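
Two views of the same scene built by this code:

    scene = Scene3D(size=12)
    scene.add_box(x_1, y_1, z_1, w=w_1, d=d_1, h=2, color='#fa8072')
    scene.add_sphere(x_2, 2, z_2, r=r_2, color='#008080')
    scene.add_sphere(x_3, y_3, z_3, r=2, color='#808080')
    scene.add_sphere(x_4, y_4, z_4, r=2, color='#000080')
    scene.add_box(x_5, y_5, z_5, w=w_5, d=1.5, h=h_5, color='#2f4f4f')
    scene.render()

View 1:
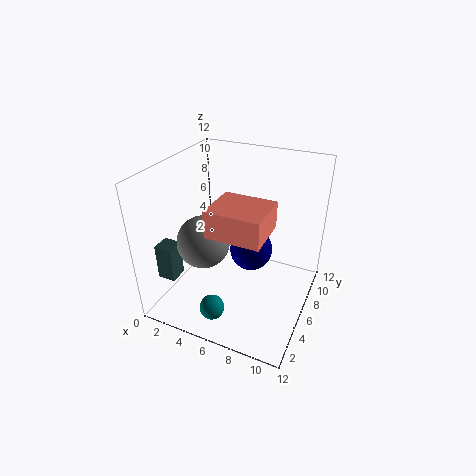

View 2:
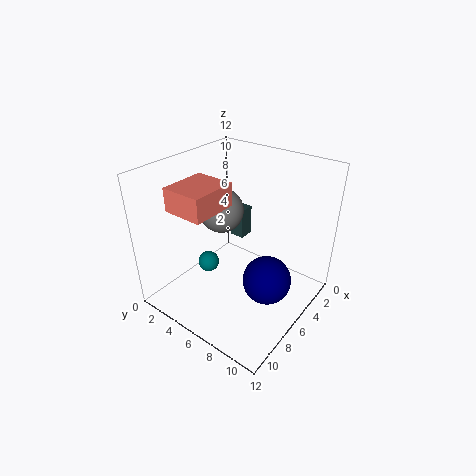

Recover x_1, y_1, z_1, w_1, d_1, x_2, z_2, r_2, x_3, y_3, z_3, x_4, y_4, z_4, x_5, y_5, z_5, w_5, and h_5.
x_1 = 5.5; y_1 = 1.5; z_1 = 8.5; w_1 = 4; d_1 = 3.5; x_2 = 5.5; z_2 = 1.5; r_2 = 1; x_3 = 4.5; y_3 = 3; z_3 = 7; x_4 = 6; y_4 = 9; z_4 = 3; x_5 = 0.5; y_5 = 2; z_5 = 3; w_5 = 1.5; h_5 = 3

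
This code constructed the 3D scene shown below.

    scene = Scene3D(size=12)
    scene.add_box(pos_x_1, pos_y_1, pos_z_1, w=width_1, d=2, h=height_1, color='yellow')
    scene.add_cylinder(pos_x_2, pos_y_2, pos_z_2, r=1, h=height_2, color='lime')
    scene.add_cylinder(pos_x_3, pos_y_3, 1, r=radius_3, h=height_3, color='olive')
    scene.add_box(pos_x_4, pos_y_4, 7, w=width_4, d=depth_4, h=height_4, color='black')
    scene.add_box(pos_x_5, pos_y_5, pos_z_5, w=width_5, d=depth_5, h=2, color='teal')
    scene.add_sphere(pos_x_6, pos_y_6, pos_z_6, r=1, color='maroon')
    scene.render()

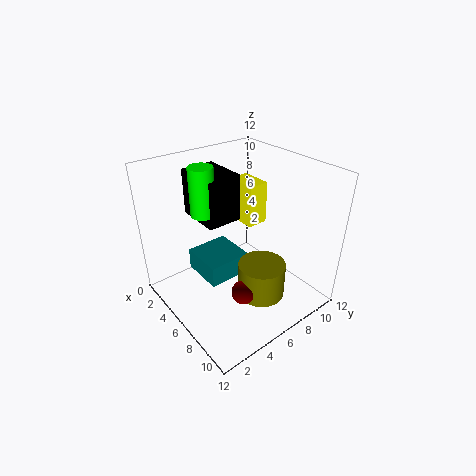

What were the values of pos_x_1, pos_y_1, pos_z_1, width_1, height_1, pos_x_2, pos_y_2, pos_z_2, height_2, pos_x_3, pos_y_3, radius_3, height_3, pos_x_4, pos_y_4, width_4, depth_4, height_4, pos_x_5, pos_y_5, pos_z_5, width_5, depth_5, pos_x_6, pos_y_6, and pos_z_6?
pos_x_1 = 1
pos_y_1 = 9
pos_z_1 = 5
width_1 = 3
height_1 = 4
pos_x_2 = 4
pos_y_2 = 4
pos_z_2 = 8
height_2 = 4
pos_x_3 = 8
pos_y_3 = 7
radius_3 = 2
height_3 = 3
pos_x_4 = 1
pos_y_4 = 4
width_4 = 4
depth_4 = 3
height_4 = 4
pos_x_5 = 1
pos_y_5 = 4
pos_z_5 = 1
width_5 = 4
depth_5 = 4
pos_x_6 = 8
pos_y_6 = 5
pos_z_6 = 2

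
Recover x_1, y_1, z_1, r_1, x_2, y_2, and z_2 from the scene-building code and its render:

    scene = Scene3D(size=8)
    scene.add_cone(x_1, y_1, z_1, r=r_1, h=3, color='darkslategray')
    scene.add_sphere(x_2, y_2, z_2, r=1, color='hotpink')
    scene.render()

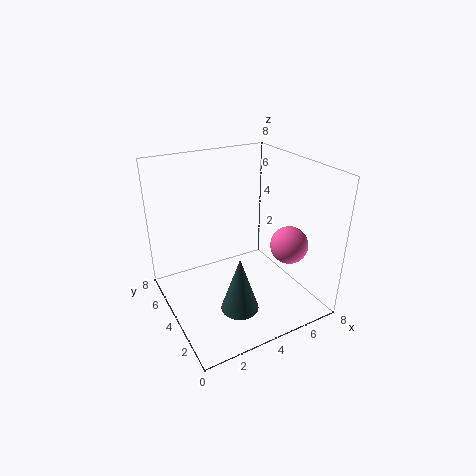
x_1 = 3; y_1 = 2; z_1 = 1; r_1 = 1; x_2 = 6; y_2 = 2; z_2 = 4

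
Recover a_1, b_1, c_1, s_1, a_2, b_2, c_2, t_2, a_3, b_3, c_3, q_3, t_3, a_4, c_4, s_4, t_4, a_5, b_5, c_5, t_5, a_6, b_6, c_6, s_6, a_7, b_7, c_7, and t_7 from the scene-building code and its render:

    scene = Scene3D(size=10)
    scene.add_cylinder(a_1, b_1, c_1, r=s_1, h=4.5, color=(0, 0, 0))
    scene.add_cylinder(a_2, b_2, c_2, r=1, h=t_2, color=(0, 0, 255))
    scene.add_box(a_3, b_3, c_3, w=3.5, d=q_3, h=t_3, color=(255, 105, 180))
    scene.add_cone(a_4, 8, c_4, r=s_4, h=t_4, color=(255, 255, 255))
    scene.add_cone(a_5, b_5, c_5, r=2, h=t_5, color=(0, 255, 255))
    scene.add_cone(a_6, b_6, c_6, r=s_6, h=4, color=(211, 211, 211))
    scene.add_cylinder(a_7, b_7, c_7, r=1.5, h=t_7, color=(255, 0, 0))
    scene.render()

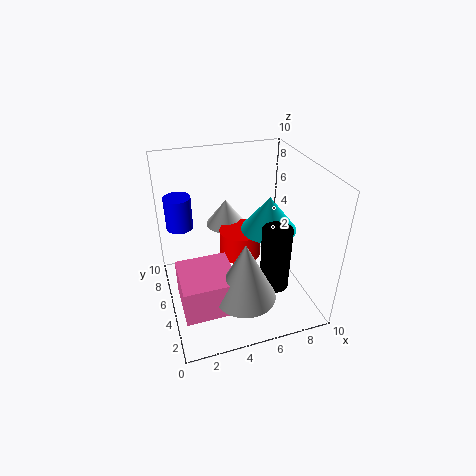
a_1 = 7
b_1 = 3
c_1 = 2
s_1 = 1
a_2 = 1.5
b_2 = 8.5
c_2 = 4.5
t_2 = 2.5
a_3 = 0.5
b_3 = 1.5
c_3 = 1.5
q_3 = 3.5
t_3 = 2.5
a_4 = 5
c_4 = 4.5
s_4 = 1.5
t_4 = 2
a_5 = 7.5
b_5 = 5.5
c_5 = 5
t_5 = 2.5
a_6 = 4.5
b_6 = 2
c_6 = 2.5
s_6 = 2
a_7 = 5.5
b_7 = 6
c_7 = 3
t_7 = 2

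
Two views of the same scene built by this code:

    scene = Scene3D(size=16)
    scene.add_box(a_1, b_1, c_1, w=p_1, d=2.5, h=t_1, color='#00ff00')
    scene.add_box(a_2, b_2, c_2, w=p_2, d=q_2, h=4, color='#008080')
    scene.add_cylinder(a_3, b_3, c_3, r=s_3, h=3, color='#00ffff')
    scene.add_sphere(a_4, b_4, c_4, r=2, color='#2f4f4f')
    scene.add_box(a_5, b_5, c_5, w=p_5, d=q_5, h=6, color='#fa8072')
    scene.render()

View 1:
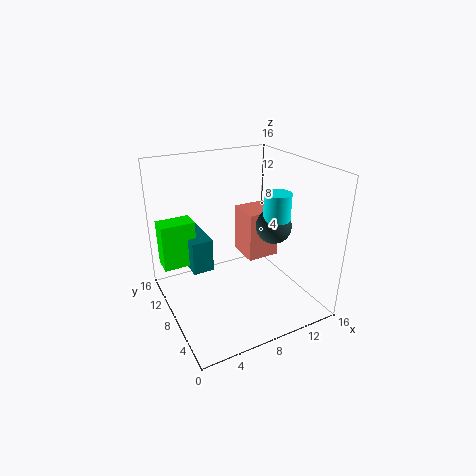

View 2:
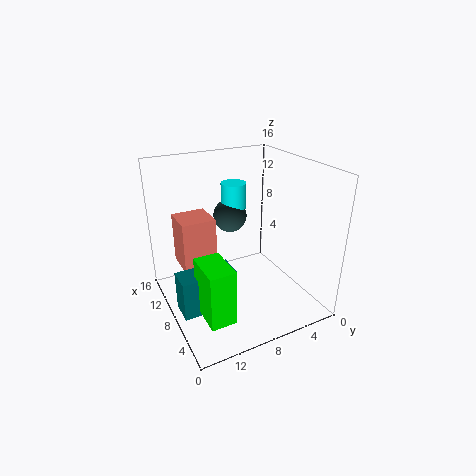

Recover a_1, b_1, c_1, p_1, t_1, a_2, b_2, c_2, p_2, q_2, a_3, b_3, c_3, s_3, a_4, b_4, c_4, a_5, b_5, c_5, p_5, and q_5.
a_1 = 0.5; b_1 = 12; c_1 = 3.5; p_1 = 4; t_1 = 5.5; a_2 = 3.5; b_2 = 10.5; c_2 = 3; p_2 = 2.5; q_2 = 5.5; a_3 = 12; b_3 = 6.5; c_3 = 10; s_3 = 1.5; a_4 = 12; b_4 = 7; c_4 = 9; a_5 = 10.5; b_5 = 9.5; c_5 = 3.5; p_5 = 4; q_5 = 4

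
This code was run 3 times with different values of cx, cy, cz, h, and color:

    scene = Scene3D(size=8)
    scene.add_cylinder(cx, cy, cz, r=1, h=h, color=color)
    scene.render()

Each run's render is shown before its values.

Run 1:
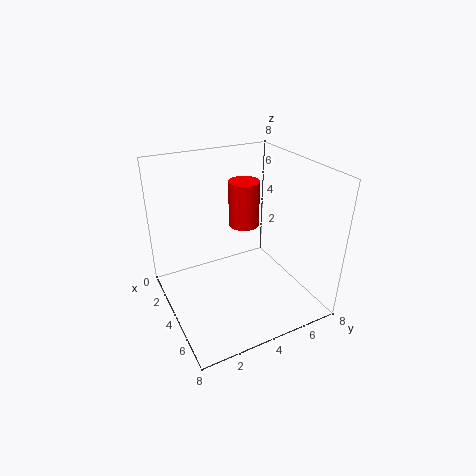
cx = 1
cy = 6
cz = 3
h = 3
color = 'red'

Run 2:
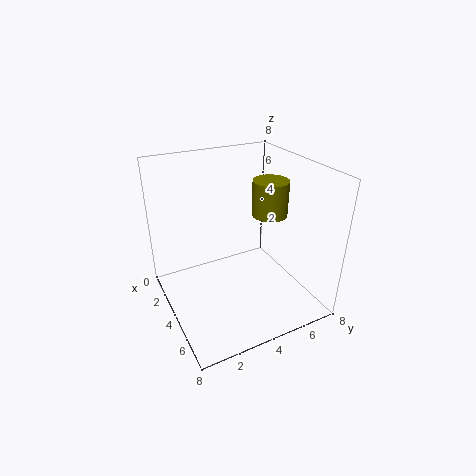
cx = 4
cy = 6
cz = 5
h = 2
color = 'olive'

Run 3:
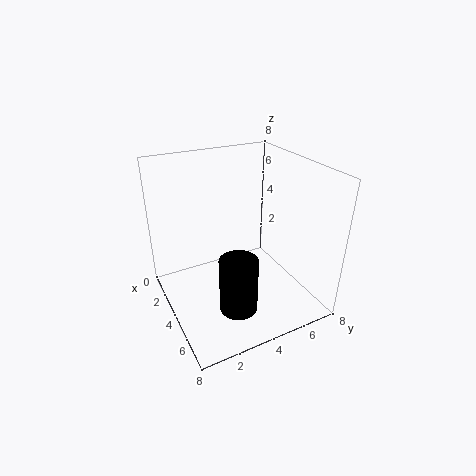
cx = 6
cy = 3
cz = 1
h = 3
color = 'black'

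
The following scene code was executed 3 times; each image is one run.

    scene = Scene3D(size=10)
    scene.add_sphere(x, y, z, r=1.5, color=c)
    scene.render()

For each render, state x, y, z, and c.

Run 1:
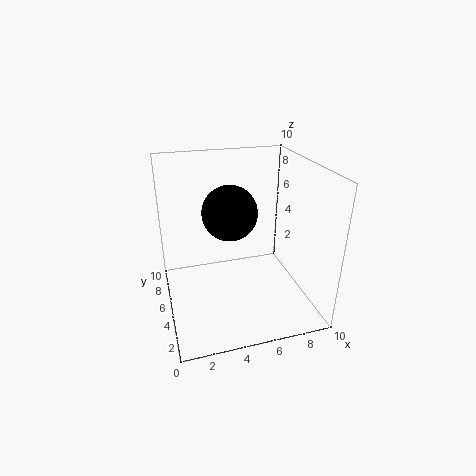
x = 3.5, y = 1.5, z = 8.5, c = 'black'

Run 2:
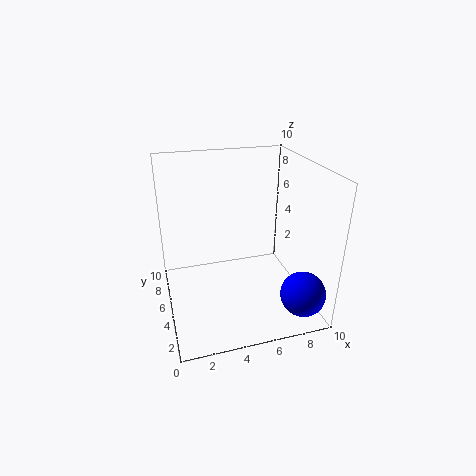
x = 8.5, y = 1.5, z = 2, c = 'blue'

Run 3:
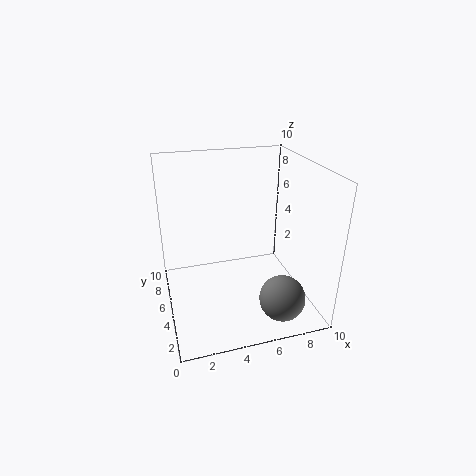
x = 7, y = 1.5, z = 2, c = 'gray'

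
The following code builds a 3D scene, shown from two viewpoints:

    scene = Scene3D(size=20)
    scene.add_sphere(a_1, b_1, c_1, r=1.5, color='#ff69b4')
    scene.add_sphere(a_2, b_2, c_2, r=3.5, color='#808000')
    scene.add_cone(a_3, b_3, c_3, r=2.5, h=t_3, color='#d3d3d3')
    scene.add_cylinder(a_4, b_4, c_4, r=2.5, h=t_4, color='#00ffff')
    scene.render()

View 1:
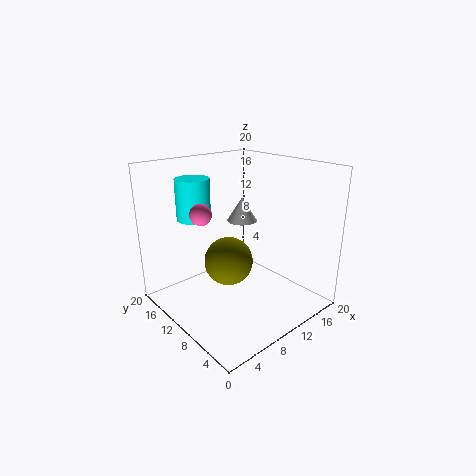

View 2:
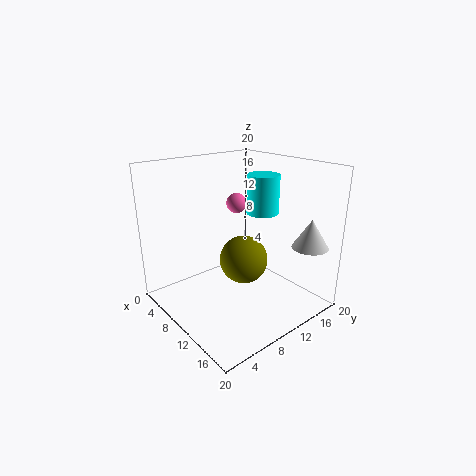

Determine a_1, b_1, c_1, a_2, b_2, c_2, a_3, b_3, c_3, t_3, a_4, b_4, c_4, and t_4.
a_1 = 6
b_1 = 13
c_1 = 13.5
a_2 = 9.5
b_2 = 11.5
c_2 = 6
a_3 = 17
b_3 = 17
c_3 = 9
t_3 = 4
a_4 = 7.5
b_4 = 17
c_4 = 11.5
t_4 = 6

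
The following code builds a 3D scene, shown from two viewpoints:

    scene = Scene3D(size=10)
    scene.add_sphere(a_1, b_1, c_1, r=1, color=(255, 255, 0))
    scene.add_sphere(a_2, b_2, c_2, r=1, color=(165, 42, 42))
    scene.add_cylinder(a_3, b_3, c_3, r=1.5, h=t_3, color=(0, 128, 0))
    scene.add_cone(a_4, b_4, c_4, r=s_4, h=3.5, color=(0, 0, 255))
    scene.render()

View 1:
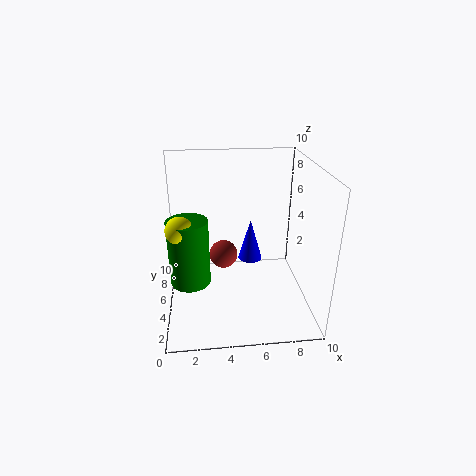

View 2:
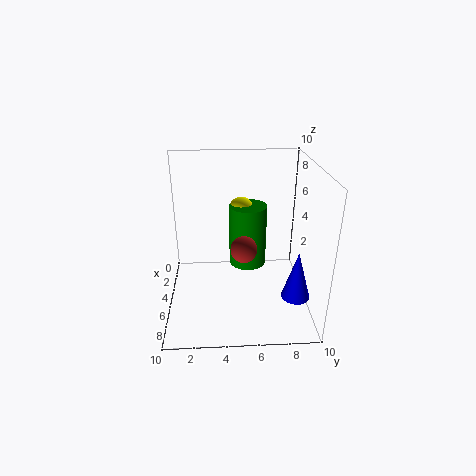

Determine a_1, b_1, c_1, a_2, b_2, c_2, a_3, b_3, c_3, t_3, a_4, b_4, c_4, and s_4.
a_1 = 1; b_1 = 5.5; c_1 = 5.5; a_2 = 4; b_2 = 5.5; c_2 = 3.5; a_3 = 1.5; b_3 = 6; c_3 = 1; t_3 = 5; a_4 = 6.5; b_4 = 9; c_4 = 1; s_4 = 1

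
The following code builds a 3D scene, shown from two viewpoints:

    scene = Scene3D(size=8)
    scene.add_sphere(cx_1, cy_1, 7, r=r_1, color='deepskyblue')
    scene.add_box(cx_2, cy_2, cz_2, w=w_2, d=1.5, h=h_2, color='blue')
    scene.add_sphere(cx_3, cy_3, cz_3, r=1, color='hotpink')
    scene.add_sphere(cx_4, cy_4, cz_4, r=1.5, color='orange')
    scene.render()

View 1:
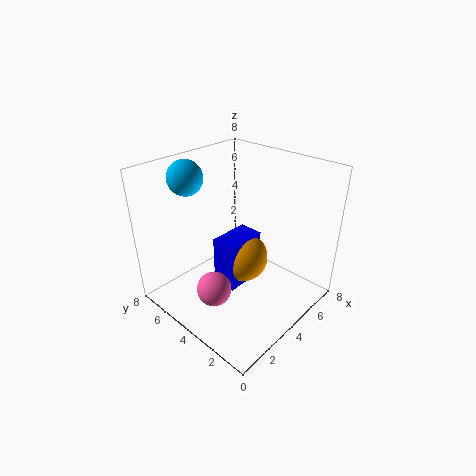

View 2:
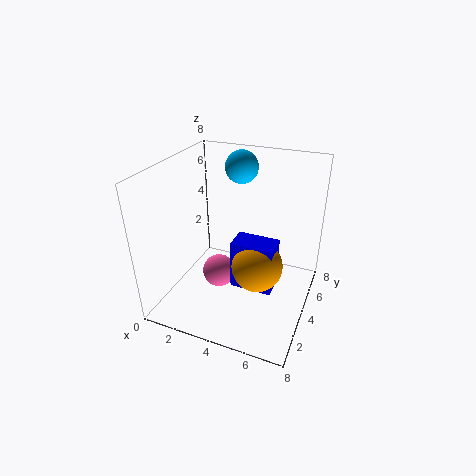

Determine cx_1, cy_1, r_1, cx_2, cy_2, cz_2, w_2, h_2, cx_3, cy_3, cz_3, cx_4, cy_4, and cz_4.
cx_1 = 3; cy_1 = 7; r_1 = 1; cx_2 = 3.5; cy_2 = 4; cz_2 = 0.5; w_2 = 2.5; h_2 = 3; cx_3 = 2.5; cy_3 = 4.5; cz_3 = 1; cx_4 = 5; cy_4 = 4.5; cz_4 = 2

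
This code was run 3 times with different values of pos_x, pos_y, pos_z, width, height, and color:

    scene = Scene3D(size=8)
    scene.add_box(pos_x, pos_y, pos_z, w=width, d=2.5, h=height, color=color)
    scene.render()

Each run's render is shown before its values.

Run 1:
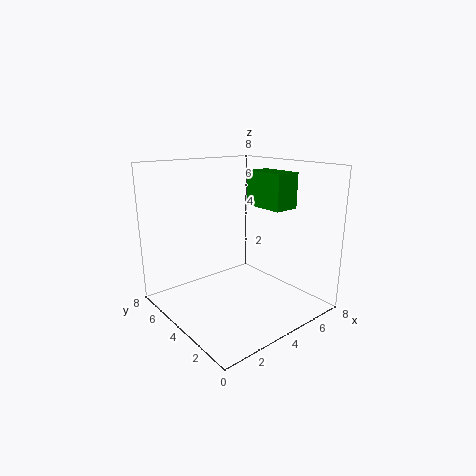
pos_x = 5.5
pos_y = 2.5
pos_z = 5.5
width = 1.5
height = 2
color = 'green'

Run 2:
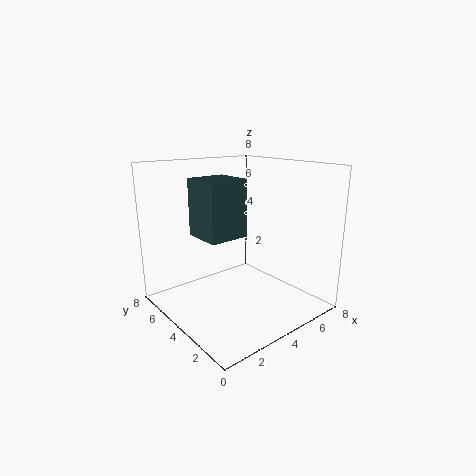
pos_x = 3
pos_y = 5
pos_z = 3.5
width = 2.5
height = 3.5
color = 'darkslategray'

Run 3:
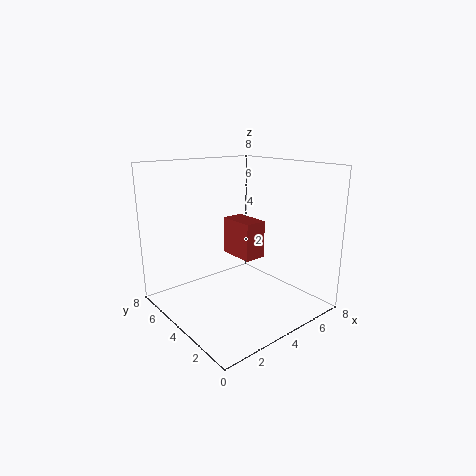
pos_x = 6
pos_y = 5.5
pos_z = 1.5
width = 1.5
height = 2.5
color = 'brown'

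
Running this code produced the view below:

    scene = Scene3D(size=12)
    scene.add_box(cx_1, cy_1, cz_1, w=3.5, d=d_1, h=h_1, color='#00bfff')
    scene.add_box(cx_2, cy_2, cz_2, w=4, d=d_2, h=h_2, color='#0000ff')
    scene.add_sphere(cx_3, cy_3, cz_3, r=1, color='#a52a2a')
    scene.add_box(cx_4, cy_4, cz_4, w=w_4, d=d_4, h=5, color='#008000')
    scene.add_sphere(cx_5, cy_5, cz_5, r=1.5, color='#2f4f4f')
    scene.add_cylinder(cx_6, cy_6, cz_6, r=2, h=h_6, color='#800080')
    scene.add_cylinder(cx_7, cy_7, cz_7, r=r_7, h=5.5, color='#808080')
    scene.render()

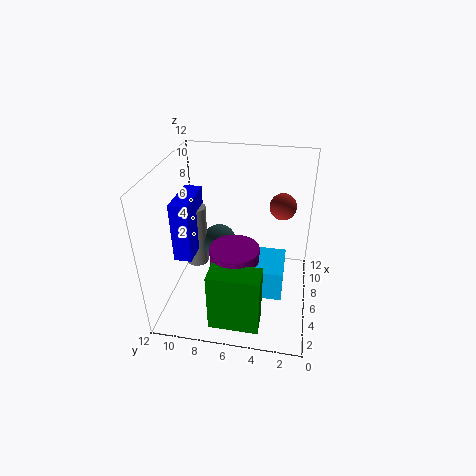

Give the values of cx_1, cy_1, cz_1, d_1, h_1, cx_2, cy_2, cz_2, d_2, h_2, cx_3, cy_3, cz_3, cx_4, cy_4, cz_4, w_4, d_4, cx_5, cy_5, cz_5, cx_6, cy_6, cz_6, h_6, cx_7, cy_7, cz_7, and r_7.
cx_1 = 3; cy_1 = 2; cz_1 = 2.5; d_1 = 2.5; h_1 = 2.5; cx_2 = 4; cy_2 = 9.5; cz_2 = 4.5; d_2 = 1.5; h_2 = 5; cx_3 = 5.5; cy_3 = 2.5; cz_3 = 9.5; cx_4 = 1; cy_4 = 3.5; cz_4 = 0.5; w_4 = 2; d_4 = 4; cx_5 = 7.5; cy_5 = 8; cz_5 = 4.5; cx_6 = 4.5; cy_6 = 6; cz_6 = 2; h_6 = 4; cx_7 = 7; cy_7 = 10; cz_7 = 2.5; r_7 = 1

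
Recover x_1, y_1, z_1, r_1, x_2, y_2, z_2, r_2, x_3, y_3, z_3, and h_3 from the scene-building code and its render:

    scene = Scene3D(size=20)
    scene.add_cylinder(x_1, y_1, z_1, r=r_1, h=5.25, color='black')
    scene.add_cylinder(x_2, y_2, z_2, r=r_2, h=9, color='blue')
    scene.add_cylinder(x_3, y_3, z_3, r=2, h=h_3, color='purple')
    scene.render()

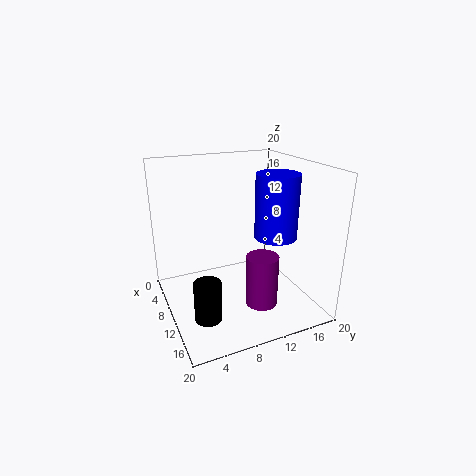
x_1 = 14.75, y_1 = 3.75, z_1 = 1.75, r_1 = 1.75, x_2 = 11.25, y_2 = 15.25, z_2 = 9.75, r_2 = 3, x_3 = 16.75, y_3 = 10.25, z_3 = 3.75, h_3 = 6.5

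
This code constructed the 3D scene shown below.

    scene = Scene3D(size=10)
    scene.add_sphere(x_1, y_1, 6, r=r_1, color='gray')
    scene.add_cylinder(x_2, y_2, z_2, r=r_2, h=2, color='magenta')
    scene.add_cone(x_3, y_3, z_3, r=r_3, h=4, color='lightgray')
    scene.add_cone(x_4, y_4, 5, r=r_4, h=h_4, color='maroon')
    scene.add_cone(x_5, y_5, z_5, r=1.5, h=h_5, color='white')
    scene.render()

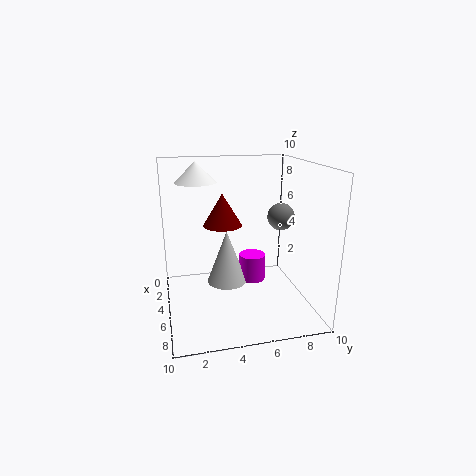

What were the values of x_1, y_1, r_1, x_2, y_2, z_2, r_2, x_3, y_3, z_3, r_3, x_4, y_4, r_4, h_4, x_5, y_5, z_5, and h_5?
x_1 = 4; y_1 = 8.5; r_1 = 1; x_2 = 3.5; y_2 = 6.5; z_2 = 1; r_2 = 1; x_3 = 3.5; y_3 = 4.5; z_3 = 1; r_3 = 1.5; x_4 = 2; y_4 = 4.5; r_4 = 1.5; h_4 = 2.5; x_5 = 2.5; y_5 = 2.5; z_5 = 8.5; h_5 = 1.5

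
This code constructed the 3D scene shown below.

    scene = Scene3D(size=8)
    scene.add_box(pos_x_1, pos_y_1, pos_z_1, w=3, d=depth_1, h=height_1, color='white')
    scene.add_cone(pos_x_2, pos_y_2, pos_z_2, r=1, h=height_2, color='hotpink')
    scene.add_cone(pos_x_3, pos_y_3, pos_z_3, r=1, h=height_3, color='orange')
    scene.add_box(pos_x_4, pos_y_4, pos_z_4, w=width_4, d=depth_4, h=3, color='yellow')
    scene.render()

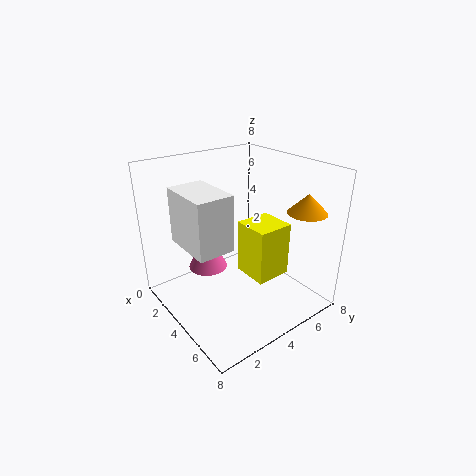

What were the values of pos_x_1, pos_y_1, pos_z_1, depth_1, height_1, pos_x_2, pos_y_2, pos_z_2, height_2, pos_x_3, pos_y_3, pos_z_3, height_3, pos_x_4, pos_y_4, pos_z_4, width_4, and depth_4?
pos_x_1 = 2, pos_y_1 = 1, pos_z_1 = 4, depth_1 = 2, height_1 = 3, pos_x_2 = 4, pos_y_2 = 2, pos_z_2 = 3, height_2 = 2, pos_x_3 = 7, pos_y_3 = 6, pos_z_3 = 6, height_3 = 1, pos_x_4 = 4, pos_y_4 = 4, pos_z_4 = 2, width_4 = 2, depth_4 = 2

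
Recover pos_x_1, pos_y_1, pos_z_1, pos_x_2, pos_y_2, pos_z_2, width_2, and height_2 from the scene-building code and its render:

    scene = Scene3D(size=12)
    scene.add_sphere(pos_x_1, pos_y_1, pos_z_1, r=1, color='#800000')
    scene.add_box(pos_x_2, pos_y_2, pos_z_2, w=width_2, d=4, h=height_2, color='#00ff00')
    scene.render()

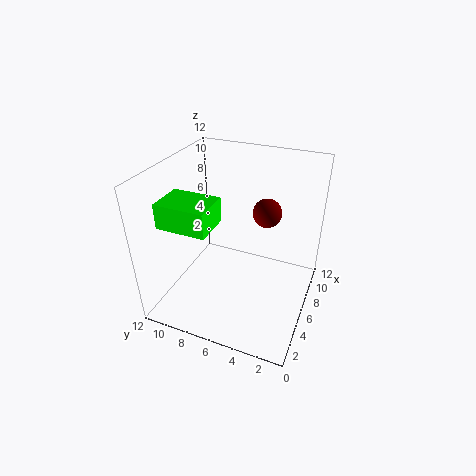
pos_x_1 = 4; pos_y_1 = 3; pos_z_1 = 10; pos_x_2 = 2; pos_y_2 = 7; pos_z_2 = 8; width_2 = 3; height_2 = 2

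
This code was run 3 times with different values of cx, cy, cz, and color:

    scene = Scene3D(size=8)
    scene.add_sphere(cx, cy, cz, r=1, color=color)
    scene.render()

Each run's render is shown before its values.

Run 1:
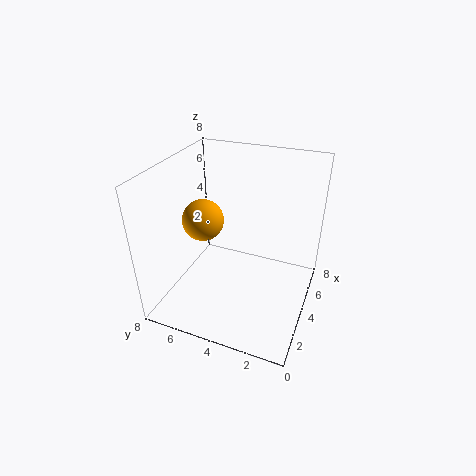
cx = 2, cy = 5, cz = 6, color = 'orange'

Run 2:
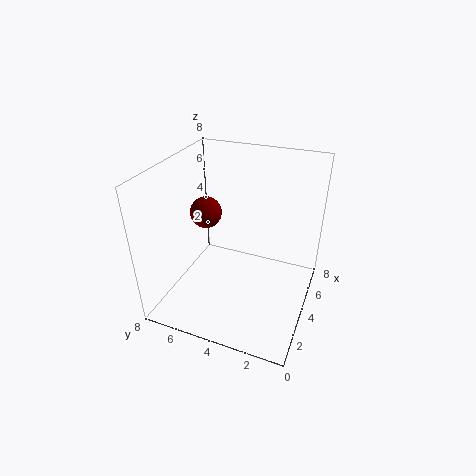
cx = 6, cy = 7, cz = 4, color = 'maroon'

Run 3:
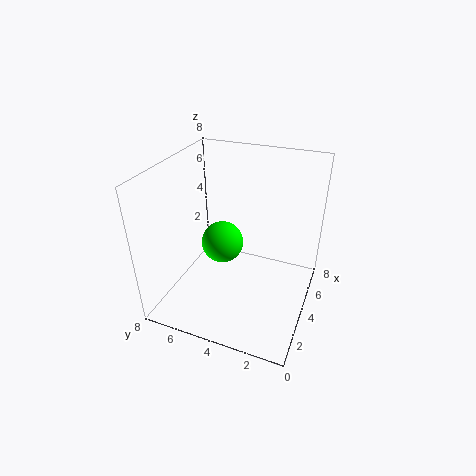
cx = 2, cy = 4, cz = 5, color = 'lime'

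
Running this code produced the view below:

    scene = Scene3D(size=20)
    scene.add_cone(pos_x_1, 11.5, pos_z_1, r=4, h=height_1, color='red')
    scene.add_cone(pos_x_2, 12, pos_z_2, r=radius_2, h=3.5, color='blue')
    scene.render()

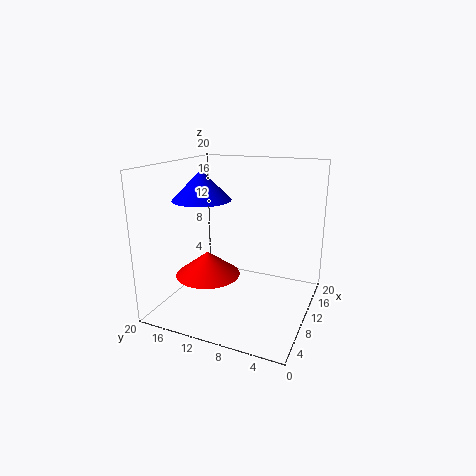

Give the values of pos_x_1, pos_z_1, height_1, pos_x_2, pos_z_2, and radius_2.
pos_x_1 = 4, pos_z_1 = 7, height_1 = 3, pos_x_2 = 4, pos_z_2 = 16.5, radius_2 = 3.5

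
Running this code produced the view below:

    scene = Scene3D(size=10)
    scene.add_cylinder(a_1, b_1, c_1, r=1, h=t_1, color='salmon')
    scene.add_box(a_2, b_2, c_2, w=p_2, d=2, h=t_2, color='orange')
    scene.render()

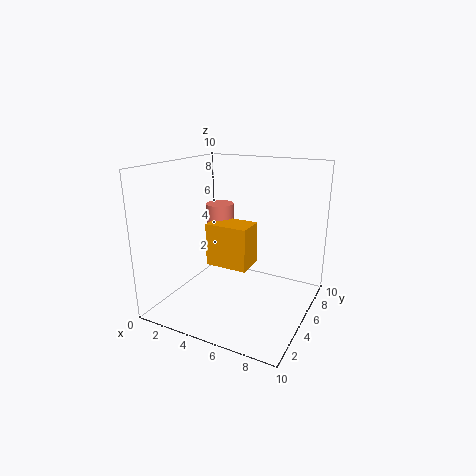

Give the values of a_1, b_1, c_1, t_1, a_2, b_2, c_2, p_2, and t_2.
a_1 = 3, b_1 = 6, c_1 = 5, t_1 = 2, a_2 = 3, b_2 = 4, c_2 = 3, p_2 = 3, t_2 = 3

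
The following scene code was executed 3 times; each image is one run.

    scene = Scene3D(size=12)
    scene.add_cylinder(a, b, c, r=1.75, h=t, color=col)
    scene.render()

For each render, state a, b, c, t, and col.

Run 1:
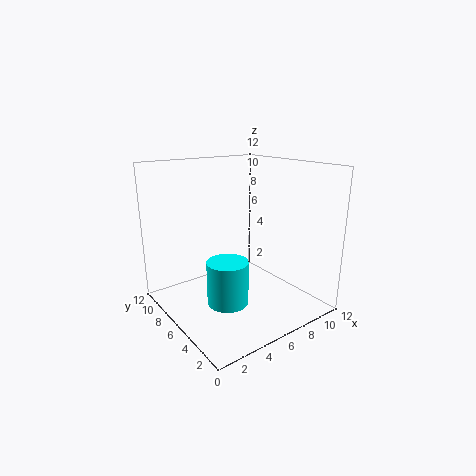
a = 4.75, b = 5.75, c = 0.5, t = 3.75, col = 'cyan'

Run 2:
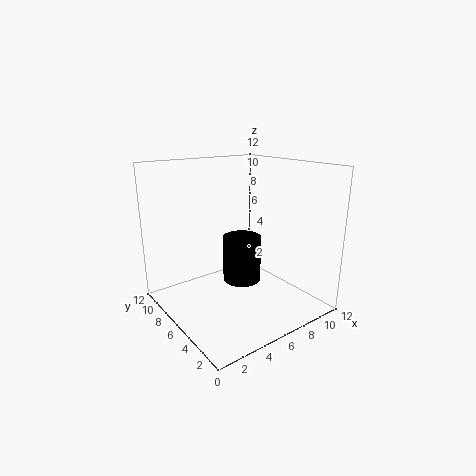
a = 7.75, b = 7.75, c = 1, t = 4.25, col = 'black'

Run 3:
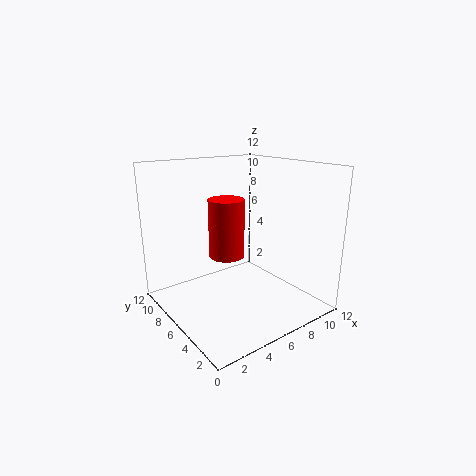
a = 7.75, b = 10.25, c = 2.5, t = 5.75, col = 'red'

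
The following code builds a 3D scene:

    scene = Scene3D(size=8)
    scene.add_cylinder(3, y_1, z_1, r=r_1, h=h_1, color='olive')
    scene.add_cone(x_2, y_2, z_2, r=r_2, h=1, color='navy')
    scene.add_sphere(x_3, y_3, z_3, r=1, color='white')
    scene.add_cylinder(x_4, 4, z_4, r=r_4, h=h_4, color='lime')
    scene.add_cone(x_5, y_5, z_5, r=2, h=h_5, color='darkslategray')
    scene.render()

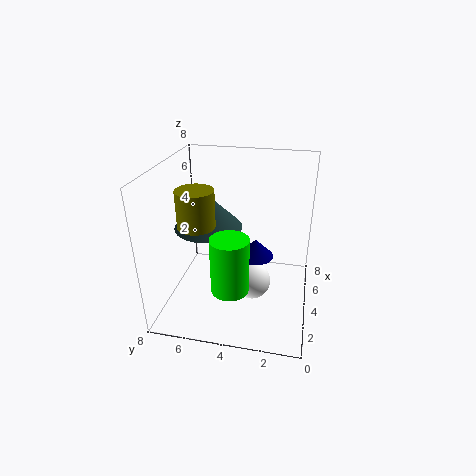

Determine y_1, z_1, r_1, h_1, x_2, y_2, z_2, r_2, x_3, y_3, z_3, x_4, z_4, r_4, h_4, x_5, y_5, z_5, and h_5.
y_1 = 6
z_1 = 5
r_1 = 1
h_1 = 2
x_2 = 4
y_2 = 3
z_2 = 3
r_2 = 1
x_3 = 3
y_3 = 3
z_3 = 2
x_4 = 2
z_4 = 2
r_4 = 1
h_4 = 3
x_5 = 5
y_5 = 6
z_5 = 4
h_5 = 2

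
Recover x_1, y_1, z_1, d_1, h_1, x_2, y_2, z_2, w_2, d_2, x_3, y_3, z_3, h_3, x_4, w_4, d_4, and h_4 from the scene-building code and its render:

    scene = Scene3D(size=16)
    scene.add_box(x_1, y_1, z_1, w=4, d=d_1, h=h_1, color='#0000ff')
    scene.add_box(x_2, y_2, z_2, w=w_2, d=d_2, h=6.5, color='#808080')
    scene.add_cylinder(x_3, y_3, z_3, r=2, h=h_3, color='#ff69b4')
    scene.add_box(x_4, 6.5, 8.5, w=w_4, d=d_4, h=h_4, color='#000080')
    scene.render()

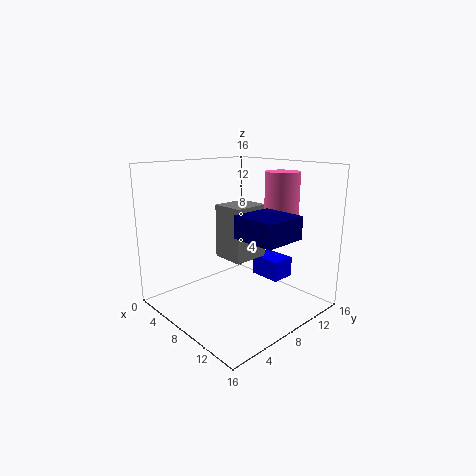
x_1 = 5.5
y_1 = 13
z_1 = 1.5
d_1 = 3
h_1 = 2.5
x_2 = 3.5
y_2 = 8.5
z_2 = 4.5
w_2 = 4
d_2 = 4.5
x_3 = 9.5
y_3 = 13.5
z_3 = 8.5
h_3 = 6.5
x_4 = 9
w_4 = 5
d_4 = 5
h_4 = 2.5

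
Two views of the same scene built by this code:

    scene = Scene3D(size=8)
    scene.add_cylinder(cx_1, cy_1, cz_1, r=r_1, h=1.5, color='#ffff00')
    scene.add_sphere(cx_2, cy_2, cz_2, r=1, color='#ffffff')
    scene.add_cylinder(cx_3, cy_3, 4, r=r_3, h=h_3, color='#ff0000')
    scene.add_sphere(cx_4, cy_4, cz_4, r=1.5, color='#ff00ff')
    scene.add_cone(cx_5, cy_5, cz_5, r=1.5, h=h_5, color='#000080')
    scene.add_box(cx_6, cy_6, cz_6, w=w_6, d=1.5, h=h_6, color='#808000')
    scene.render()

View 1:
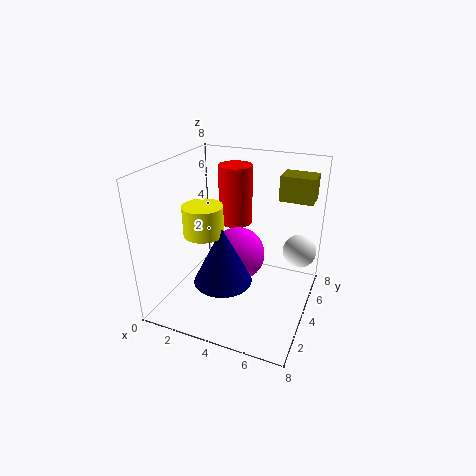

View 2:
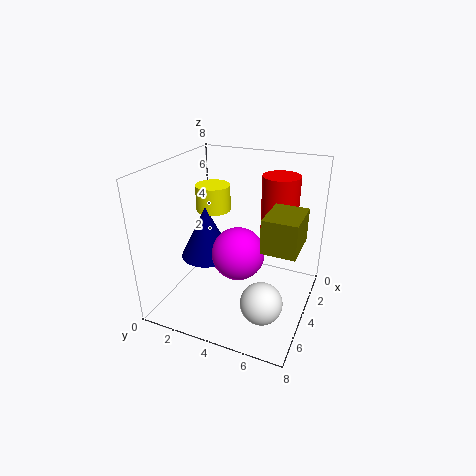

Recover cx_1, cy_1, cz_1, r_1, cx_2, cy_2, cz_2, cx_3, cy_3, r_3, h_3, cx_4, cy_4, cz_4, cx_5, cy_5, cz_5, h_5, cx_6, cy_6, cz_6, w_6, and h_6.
cx_1 = 3, cy_1 = 2, cz_1 = 5, r_1 = 1, cx_2 = 7, cy_2 = 6.5, cz_2 = 2.5, cx_3 = 3, cy_3 = 6, r_3 = 1, h_3 = 3.5, cx_4 = 4, cy_4 = 4, cz_4 = 3, cx_5 = 4, cy_5 = 2, cz_5 = 2.5, h_5 = 3, cx_6 = 5.5, cy_6 = 6.5, cz_6 = 5.5, w_6 = 2, h_6 = 1.5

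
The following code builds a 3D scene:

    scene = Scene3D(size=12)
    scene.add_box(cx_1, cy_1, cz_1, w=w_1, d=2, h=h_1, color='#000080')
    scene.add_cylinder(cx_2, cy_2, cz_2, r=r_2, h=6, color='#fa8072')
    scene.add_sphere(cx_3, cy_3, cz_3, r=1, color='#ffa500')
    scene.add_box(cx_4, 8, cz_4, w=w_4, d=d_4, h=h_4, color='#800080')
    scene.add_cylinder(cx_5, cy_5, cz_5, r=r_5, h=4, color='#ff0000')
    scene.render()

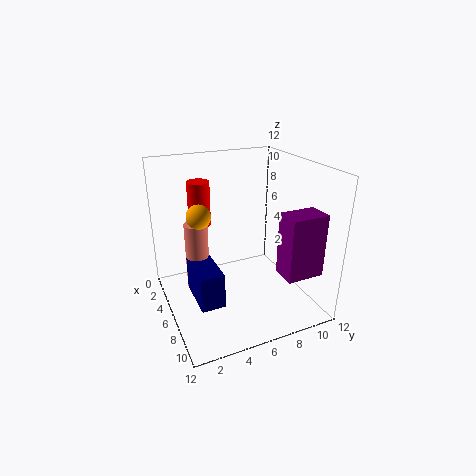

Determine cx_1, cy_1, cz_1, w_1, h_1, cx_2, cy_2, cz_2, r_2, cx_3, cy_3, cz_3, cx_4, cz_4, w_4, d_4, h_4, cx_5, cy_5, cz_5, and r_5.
cx_1 = 4; cy_1 = 2; cz_1 = 1; w_1 = 4; h_1 = 3; cx_2 = 4; cy_2 = 3; cz_2 = 1; r_2 = 1; cx_3 = 5; cy_3 = 3; cz_3 = 8; cx_4 = 9; cz_4 = 4; w_4 = 2; d_4 = 3; h_4 = 5; cx_5 = 2; cy_5 = 4; cz_5 = 6; r_5 = 1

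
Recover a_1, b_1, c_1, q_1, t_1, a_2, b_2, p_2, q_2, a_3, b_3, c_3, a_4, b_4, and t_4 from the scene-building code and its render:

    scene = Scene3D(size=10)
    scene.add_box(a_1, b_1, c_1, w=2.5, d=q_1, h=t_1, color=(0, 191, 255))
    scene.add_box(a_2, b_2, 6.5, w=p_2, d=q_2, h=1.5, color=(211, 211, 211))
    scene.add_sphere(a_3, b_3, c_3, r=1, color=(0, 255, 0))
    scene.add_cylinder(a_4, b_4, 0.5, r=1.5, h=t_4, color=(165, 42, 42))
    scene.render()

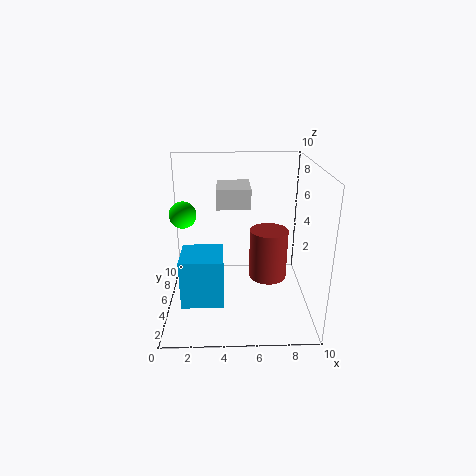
a_1 = 1.5, b_1 = 0.5, c_1 = 2.5, q_1 = 2.5, t_1 = 3, a_2 = 3.5, b_2 = 6.5, p_2 = 2.5, q_2 = 3, a_3 = 1, b_3 = 7, c_3 = 6, a_4 = 7.5, b_4 = 7.5, t_4 = 4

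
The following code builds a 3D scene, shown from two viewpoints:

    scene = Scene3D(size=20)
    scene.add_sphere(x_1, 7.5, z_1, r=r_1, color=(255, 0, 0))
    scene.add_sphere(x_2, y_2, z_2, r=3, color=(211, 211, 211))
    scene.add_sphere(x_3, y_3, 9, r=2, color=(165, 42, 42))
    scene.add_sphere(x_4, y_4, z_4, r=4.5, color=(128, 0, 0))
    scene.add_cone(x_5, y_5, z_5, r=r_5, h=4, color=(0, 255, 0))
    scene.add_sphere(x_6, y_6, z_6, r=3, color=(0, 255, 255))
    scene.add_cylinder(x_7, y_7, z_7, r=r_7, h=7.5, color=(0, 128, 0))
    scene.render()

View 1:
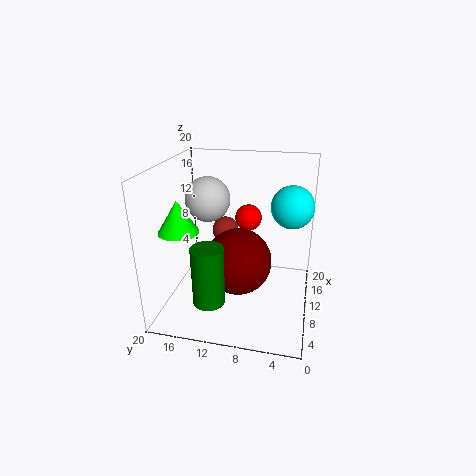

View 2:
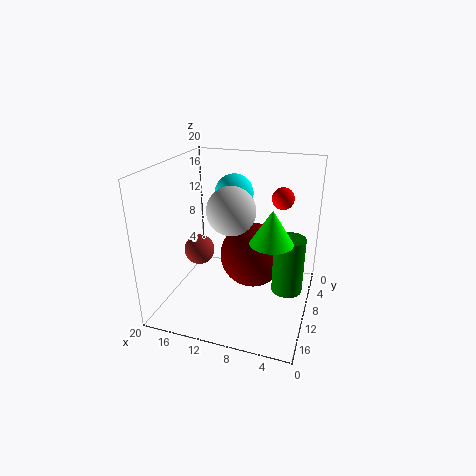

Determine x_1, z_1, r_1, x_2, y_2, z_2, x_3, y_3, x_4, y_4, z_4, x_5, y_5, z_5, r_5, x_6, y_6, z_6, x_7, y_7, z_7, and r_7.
x_1 = 4.5
z_1 = 15.5
r_1 = 1.5
x_2 = 9.5
y_2 = 14
z_2 = 15.5
x_3 = 14.5
y_3 = 13
x_4 = 8
y_4 = 9.5
z_4 = 7.5
x_5 = 4
y_5 = 16
z_5 = 13
r_5 = 2.5
x_6 = 13
y_6 = 3
z_6 = 14
x_7 = 2.5
y_7 = 12
z_7 = 4.5
r_7 = 2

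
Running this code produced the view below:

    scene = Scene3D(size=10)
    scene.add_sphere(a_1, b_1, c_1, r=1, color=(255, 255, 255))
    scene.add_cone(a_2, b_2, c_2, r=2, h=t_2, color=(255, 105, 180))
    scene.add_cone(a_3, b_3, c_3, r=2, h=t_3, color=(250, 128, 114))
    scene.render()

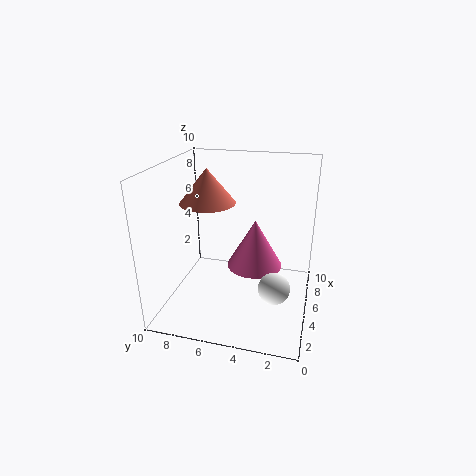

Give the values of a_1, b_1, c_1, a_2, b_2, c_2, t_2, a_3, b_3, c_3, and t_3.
a_1 = 2.5, b_1 = 2, c_1 = 3, a_2 = 6, b_2 = 4, c_2 = 2.5, t_2 = 3.5, a_3 = 6, b_3 = 7.5, c_3 = 7, t_3 = 2.5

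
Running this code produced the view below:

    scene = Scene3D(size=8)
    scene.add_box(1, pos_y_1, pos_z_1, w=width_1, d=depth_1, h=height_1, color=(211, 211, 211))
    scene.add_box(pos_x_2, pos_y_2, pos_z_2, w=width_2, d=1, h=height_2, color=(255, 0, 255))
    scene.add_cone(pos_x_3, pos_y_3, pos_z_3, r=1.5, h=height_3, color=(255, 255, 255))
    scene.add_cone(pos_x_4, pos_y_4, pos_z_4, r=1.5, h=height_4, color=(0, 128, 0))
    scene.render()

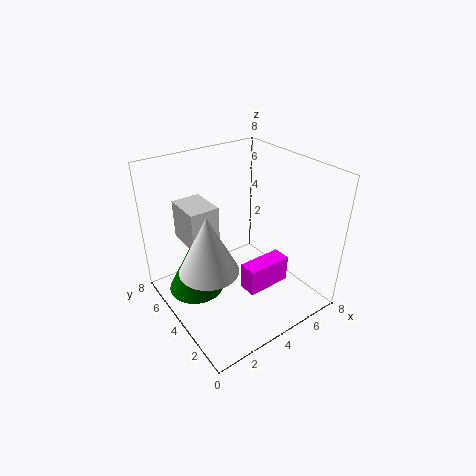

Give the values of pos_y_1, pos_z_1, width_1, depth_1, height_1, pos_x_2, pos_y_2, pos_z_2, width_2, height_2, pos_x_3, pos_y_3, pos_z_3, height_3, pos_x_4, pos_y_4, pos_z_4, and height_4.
pos_y_1 = 3.5; pos_z_1 = 4.5; width_1 = 1.5; depth_1 = 2; height_1 = 2; pos_x_2 = 3.5; pos_y_2 = 2; pos_z_2 = 1.5; width_2 = 2.5; height_2 = 1.5; pos_x_3 = 1.5; pos_y_3 = 3; pos_z_3 = 3.5; height_3 = 3; pos_x_4 = 1.5; pos_y_4 = 4.5; pos_z_4 = 1.5; height_4 = 3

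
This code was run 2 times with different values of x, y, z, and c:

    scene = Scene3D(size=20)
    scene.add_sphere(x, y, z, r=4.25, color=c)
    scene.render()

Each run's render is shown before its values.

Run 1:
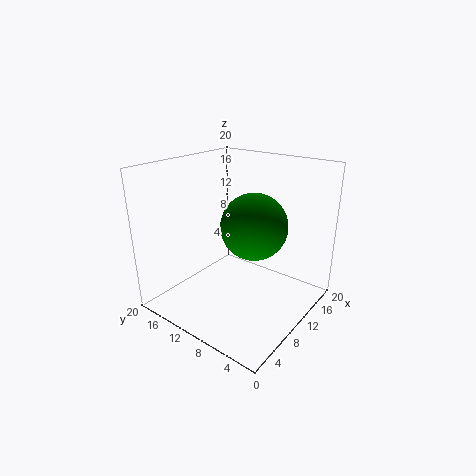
x = 8.75, y = 6.5, z = 13, c = 'green'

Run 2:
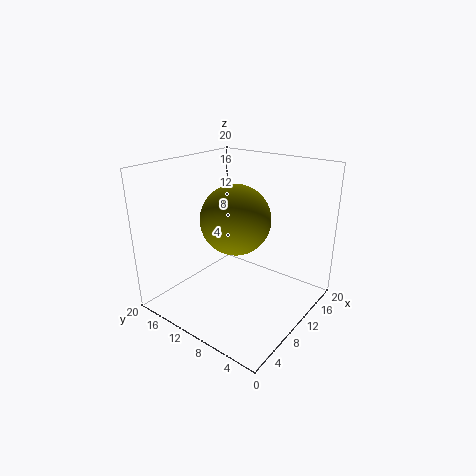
x = 6.25, y = 7.5, z = 14.5, c = 'olive'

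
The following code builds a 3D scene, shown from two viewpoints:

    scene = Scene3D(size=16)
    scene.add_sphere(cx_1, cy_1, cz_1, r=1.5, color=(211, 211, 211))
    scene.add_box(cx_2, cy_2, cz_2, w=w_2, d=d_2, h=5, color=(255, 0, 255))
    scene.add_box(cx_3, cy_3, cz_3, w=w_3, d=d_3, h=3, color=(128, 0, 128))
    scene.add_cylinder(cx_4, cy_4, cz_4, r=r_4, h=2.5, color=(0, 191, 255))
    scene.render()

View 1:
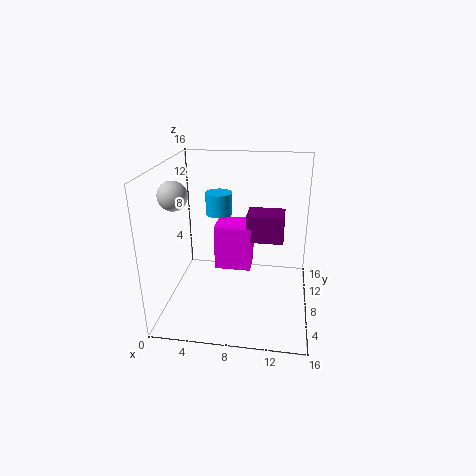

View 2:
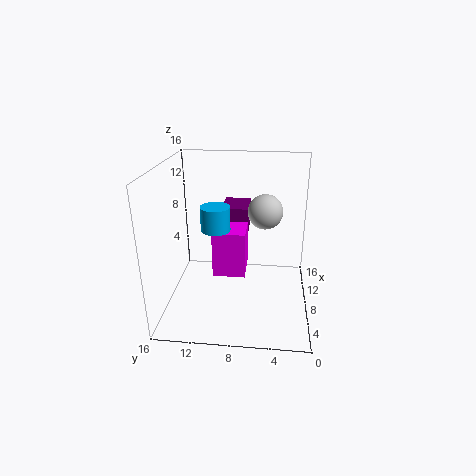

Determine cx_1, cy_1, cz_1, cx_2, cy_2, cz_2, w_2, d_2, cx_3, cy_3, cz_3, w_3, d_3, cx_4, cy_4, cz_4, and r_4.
cx_1 = 2
cy_1 = 5
cz_1 = 13.5
cx_2 = 5.5
cy_2 = 7
cz_2 = 4.5
w_2 = 4
d_2 = 3.5
cx_3 = 9
cy_3 = 7
cz_3 = 8
w_3 = 4
d_3 = 3
cx_4 = 5.5
cy_4 = 10
cz_4 = 10
r_4 = 1.5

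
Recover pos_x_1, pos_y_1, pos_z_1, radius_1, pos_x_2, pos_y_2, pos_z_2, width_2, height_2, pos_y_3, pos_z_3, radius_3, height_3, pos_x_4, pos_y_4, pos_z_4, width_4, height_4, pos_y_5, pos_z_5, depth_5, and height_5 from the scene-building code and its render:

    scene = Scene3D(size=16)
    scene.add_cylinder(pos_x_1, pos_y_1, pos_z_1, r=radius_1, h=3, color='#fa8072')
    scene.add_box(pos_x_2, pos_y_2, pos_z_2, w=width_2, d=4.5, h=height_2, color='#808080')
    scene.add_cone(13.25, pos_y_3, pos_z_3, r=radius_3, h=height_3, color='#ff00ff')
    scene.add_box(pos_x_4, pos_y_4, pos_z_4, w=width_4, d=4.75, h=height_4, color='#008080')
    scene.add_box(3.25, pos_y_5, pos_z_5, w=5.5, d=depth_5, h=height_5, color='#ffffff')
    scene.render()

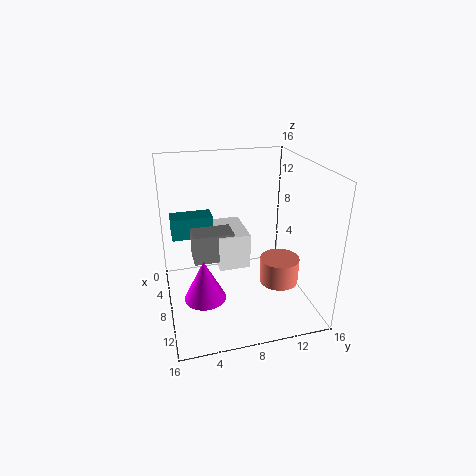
pos_x_1 = 9, pos_y_1 = 12.75, pos_z_1 = 2.25, radius_1 = 2.25, pos_x_2 = 5.75, pos_y_2 = 3, pos_z_2 = 5.5, width_2 = 2.75, height_2 = 3.25, pos_y_3 = 3.25, pos_z_3 = 4.75, radius_3 = 2, height_3 = 4, pos_x_4 = 3, pos_y_4 = 1, pos_z_4 = 7.25, width_4 = 2.5, height_4 = 2.5, pos_y_5 = 5.75, pos_z_5 = 4.5, depth_5 = 3.5, height_5 = 4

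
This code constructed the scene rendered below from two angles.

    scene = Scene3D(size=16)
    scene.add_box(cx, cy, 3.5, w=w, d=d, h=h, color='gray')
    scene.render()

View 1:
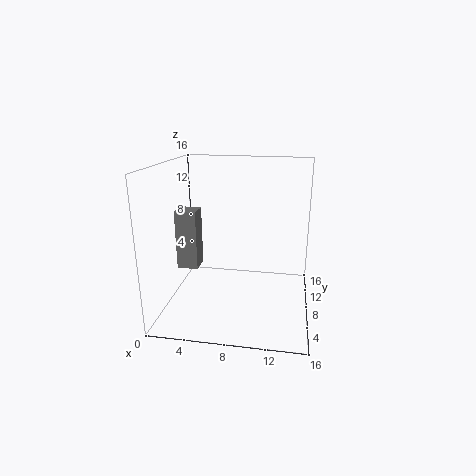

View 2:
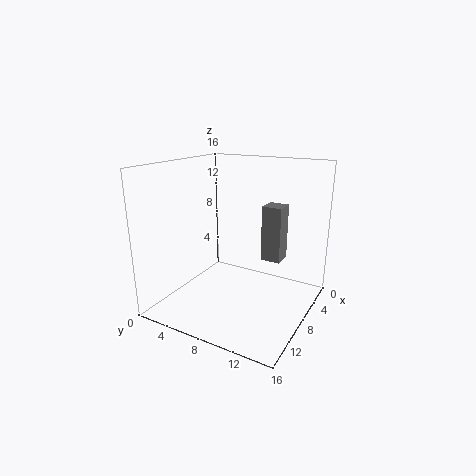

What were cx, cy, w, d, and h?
cx = 0.5, cy = 8.5, w = 2.5, d = 2.5, h = 7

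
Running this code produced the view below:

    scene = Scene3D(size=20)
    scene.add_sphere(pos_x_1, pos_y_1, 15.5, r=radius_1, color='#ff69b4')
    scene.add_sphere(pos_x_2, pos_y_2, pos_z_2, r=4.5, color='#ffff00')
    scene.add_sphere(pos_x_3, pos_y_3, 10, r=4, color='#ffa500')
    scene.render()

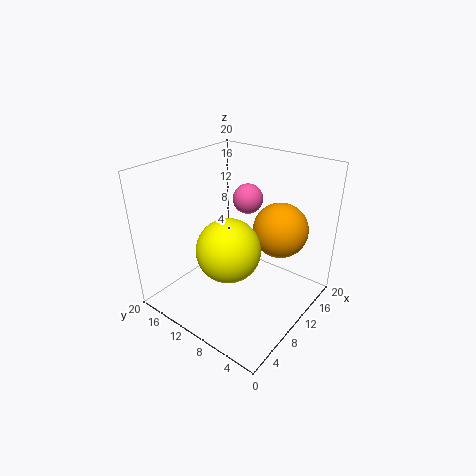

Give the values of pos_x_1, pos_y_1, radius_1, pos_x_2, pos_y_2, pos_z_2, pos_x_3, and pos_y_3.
pos_x_1 = 11.5, pos_y_1 = 9.5, radius_1 = 2, pos_x_2 = 8.5, pos_y_2 = 10.5, pos_z_2 = 8.5, pos_x_3 = 15.5, pos_y_3 = 6.5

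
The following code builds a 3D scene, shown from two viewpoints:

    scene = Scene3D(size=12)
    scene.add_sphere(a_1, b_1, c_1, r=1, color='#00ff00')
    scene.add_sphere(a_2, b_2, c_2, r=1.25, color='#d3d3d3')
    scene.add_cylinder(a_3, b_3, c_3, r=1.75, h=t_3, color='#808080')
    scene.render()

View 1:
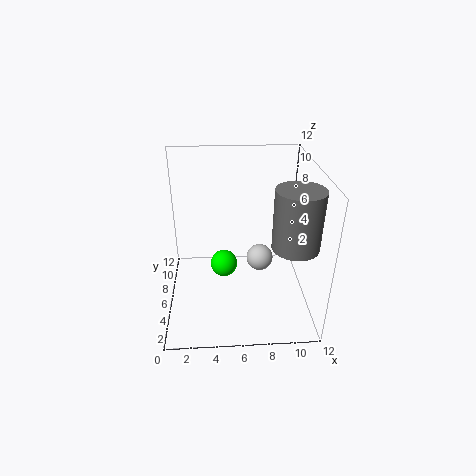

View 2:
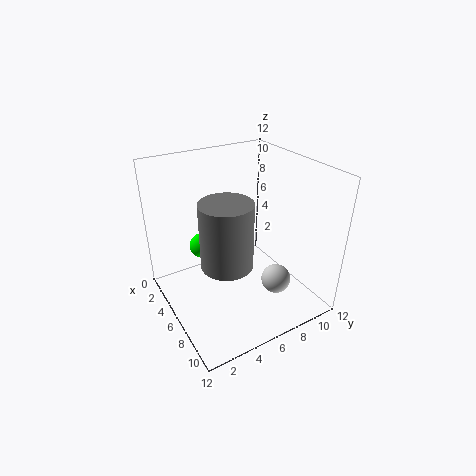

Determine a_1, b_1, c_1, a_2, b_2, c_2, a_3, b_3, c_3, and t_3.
a_1 = 4.75, b_1 = 3.25, c_1 = 5.5, a_2 = 8.25, b_2 = 8.5, c_2 = 2.25, a_3 = 10, b_3 = 2.75, c_3 = 7, t_3 = 4.5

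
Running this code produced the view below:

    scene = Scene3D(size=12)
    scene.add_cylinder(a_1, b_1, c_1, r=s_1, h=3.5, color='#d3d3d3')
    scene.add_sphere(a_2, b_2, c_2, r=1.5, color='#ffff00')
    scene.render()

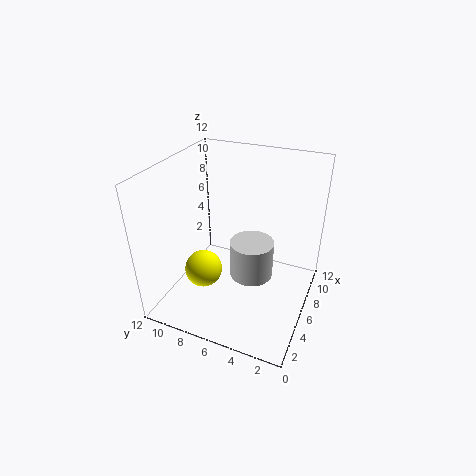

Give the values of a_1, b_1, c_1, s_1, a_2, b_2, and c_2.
a_1 = 8; b_1 = 5.5; c_1 = 1; s_1 = 2; a_2 = 3.5; b_2 = 8; c_2 = 4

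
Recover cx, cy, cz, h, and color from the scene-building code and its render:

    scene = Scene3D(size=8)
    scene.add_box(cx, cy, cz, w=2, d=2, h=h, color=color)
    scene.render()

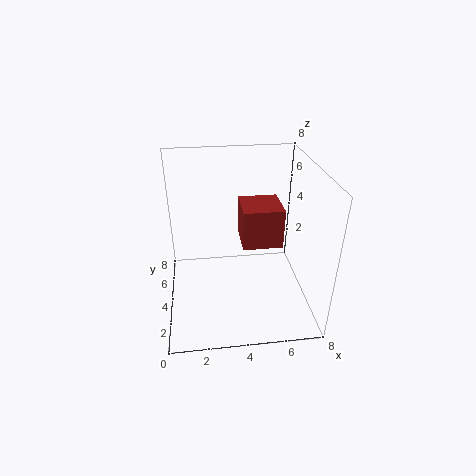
cx = 4
cy = 2
cz = 4.5
h = 2
color = 'brown'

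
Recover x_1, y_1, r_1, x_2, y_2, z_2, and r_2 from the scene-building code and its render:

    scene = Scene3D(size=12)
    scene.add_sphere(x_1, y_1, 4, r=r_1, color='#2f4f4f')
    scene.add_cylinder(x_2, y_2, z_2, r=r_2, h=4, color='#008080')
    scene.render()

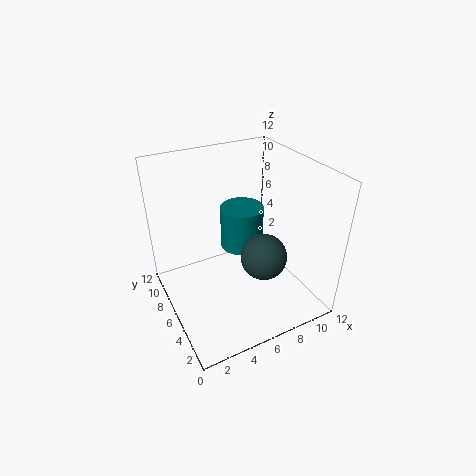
x_1 = 8, y_1 = 5, r_1 = 2, x_2 = 8, y_2 = 9, z_2 = 3, r_2 = 2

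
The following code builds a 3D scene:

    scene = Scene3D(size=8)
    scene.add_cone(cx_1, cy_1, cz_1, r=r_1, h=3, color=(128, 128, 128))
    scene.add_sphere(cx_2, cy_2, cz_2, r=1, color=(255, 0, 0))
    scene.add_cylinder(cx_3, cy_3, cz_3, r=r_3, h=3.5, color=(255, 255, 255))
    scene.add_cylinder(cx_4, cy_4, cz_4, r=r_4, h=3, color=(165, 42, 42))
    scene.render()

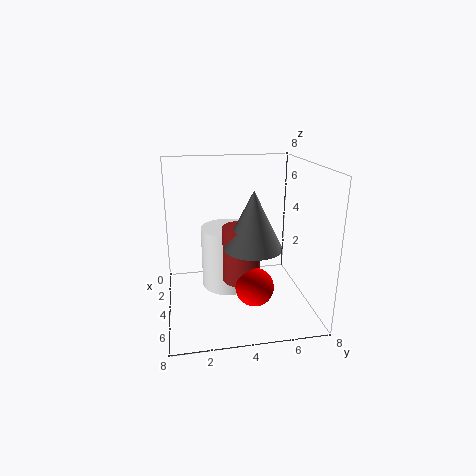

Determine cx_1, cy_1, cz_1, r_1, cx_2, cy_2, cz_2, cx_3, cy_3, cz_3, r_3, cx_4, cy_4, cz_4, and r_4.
cx_1 = 5.5; cy_1 = 4.5; cz_1 = 4; r_1 = 1.5; cx_2 = 6; cy_2 = 4.5; cz_2 = 2; cx_3 = 3.5; cy_3 = 3.5; cz_3 = 1; r_3 = 1.5; cx_4 = 5; cy_4 = 4; cz_4 = 2; r_4 = 1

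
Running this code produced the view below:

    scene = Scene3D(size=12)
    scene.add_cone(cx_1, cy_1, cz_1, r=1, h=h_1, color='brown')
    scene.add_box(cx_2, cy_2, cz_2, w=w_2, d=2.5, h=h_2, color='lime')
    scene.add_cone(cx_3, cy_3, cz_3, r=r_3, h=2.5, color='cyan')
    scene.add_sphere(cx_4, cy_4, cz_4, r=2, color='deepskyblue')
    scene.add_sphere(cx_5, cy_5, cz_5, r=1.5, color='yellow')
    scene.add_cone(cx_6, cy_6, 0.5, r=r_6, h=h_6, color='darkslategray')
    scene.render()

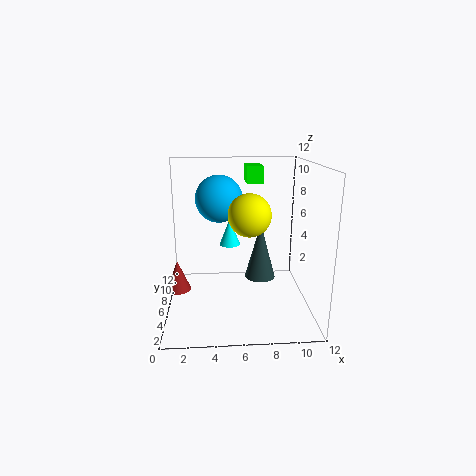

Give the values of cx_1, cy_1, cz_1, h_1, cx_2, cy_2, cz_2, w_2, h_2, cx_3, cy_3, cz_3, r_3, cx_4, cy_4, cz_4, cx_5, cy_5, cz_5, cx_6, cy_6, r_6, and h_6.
cx_1 = 1; cy_1 = 5; cz_1 = 2; h_1 = 2.5; cx_2 = 7; cy_2 = 9; cz_2 = 10; w_2 = 1.5; h_2 = 1.5; cx_3 = 5.5; cy_3 = 10; cz_3 = 4; r_3 = 1; cx_4 = 4.5; cy_4 = 7.5; cz_4 = 9; cx_5 = 6.5; cy_5 = 2; cz_5 = 9; cx_6 = 8.5; cy_6 = 10; r_6 = 1.5; h_6 = 5.5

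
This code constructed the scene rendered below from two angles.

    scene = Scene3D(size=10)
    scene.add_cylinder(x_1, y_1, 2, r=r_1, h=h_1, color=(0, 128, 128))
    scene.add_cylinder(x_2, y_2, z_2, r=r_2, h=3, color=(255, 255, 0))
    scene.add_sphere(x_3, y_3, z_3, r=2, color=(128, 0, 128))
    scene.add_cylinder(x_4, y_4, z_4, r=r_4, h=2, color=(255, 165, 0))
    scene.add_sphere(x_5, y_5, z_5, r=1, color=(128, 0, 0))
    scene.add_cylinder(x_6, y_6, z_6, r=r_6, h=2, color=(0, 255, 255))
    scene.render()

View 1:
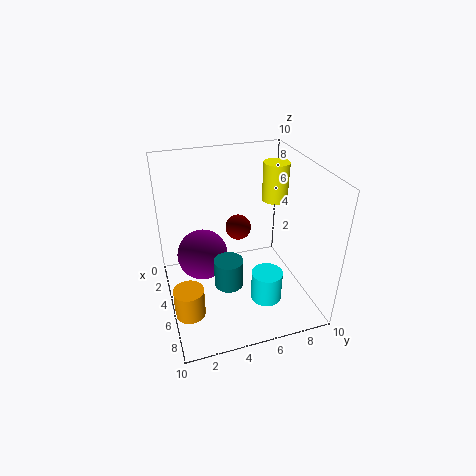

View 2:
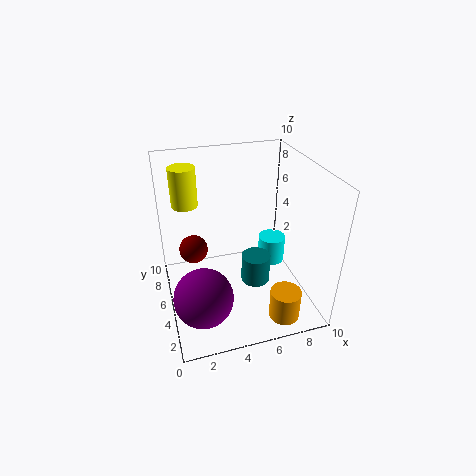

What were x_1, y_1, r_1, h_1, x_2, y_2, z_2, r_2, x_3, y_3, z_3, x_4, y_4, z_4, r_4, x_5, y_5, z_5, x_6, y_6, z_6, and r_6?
x_1 = 6, y_1 = 4, r_1 = 1, h_1 = 2, x_2 = 2, y_2 = 9, z_2 = 6, r_2 = 1, x_3 = 2, y_3 = 3, z_3 = 2, x_4 = 7, y_4 = 1, z_4 = 1, r_4 = 1, x_5 = 2, y_5 = 6, z_5 = 4, x_6 = 8, y_6 = 6, z_6 = 2, r_6 = 1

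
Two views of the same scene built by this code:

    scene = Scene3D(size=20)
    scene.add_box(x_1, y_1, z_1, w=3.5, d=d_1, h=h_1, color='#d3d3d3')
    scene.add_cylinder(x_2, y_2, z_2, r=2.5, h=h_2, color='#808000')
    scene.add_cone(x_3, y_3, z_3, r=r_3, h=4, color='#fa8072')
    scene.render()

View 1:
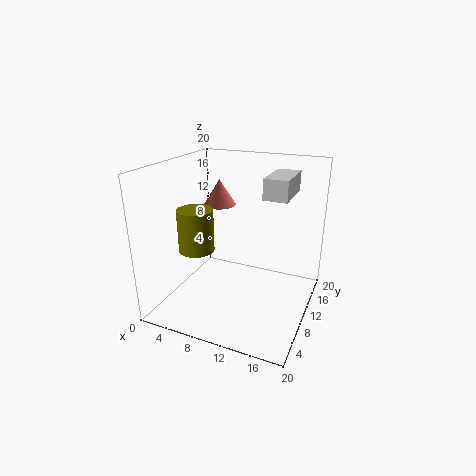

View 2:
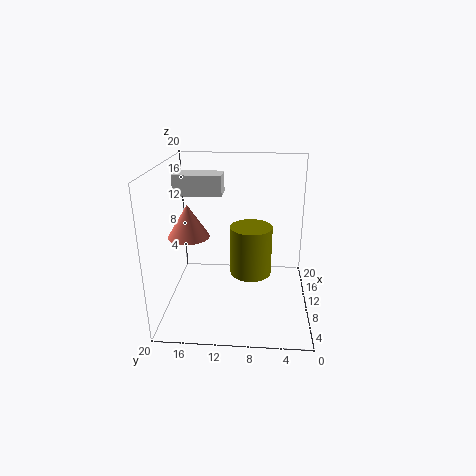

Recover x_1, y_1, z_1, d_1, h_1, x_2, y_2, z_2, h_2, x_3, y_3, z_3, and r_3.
x_1 = 12.5; y_1 = 12.5; z_1 = 15; d_1 = 7; h_1 = 3; x_2 = 4.5; y_2 = 8; z_2 = 8; h_2 = 6; x_3 = 4.5; y_3 = 15.5; z_3 = 12.5; r_3 = 2.5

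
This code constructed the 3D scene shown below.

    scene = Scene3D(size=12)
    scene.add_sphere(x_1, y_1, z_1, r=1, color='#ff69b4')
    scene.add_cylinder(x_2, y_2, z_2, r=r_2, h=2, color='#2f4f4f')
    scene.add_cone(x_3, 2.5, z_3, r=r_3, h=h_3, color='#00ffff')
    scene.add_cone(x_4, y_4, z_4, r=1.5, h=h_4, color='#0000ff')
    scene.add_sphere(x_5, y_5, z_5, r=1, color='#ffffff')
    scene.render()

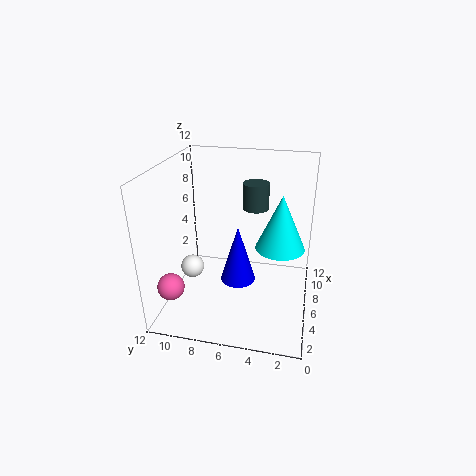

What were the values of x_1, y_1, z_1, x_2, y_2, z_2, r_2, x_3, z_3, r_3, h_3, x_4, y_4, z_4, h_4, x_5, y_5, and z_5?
x_1 = 1, y_1 = 10, z_1 = 4, x_2 = 5.5, y_2 = 4.5, z_2 = 9, r_2 = 1, x_3 = 6, z_3 = 5.5, r_3 = 2, h_3 = 4.5, x_4 = 6, y_4 = 6, z_4 = 2, h_4 = 5, x_5 = 5.5, y_5 = 10, z_5 = 3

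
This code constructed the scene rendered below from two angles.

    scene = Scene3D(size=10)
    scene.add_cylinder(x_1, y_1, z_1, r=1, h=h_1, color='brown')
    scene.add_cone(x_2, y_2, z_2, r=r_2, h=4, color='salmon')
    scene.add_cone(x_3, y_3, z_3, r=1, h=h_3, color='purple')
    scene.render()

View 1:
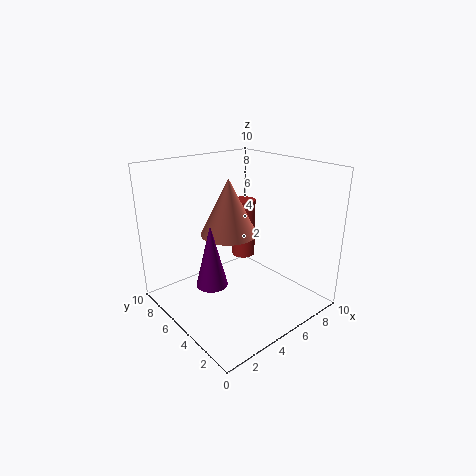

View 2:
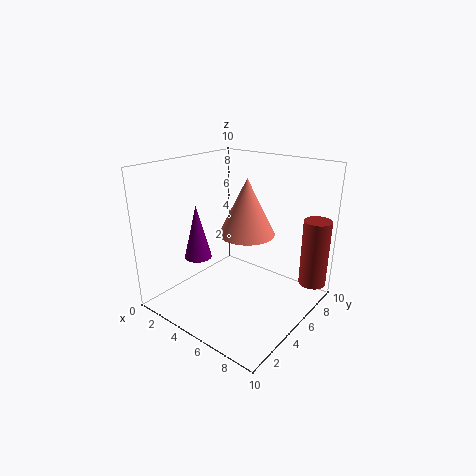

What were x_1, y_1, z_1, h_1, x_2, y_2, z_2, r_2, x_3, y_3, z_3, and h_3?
x_1 = 9
y_1 = 9
z_1 = 1
h_1 = 5
x_2 = 5
y_2 = 6
z_2 = 5
r_2 = 2
x_3 = 2
y_3 = 4
z_3 = 3
h_3 = 4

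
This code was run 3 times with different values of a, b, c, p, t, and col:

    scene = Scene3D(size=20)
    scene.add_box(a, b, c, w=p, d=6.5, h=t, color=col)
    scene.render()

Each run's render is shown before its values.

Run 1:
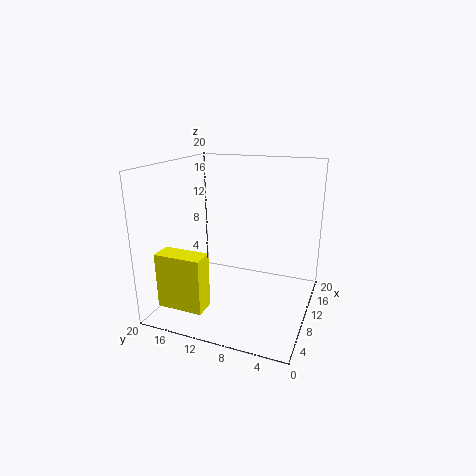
a = 3.25; b = 12.75; c = 1; p = 3; t = 7.75; col = 'yellow'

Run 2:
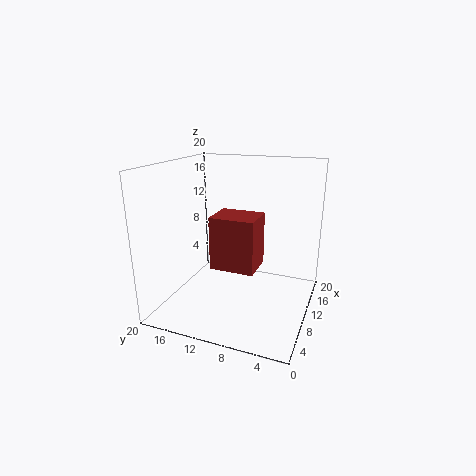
a = 9; b = 7.5; c = 5; p = 5.25; t = 7.75; col = 'brown'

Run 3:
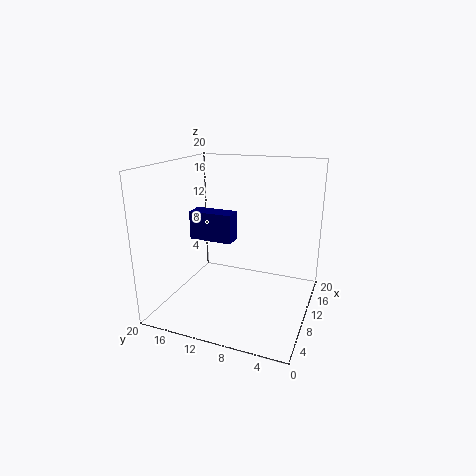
a = 10.75; b = 11.5; c = 8.5; p = 2.75; t = 4.25; col = 'navy'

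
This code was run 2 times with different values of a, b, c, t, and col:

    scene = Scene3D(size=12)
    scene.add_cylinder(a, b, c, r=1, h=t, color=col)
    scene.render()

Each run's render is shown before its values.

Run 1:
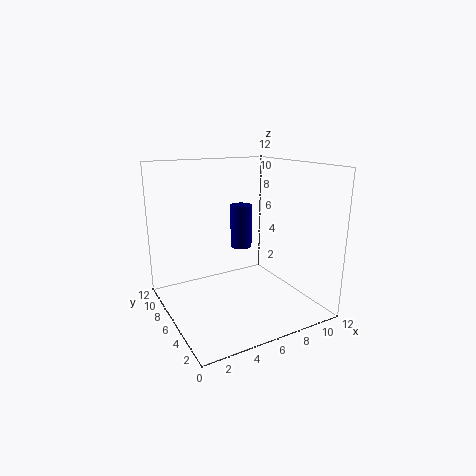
a = 8, b = 9, c = 4, t = 4, col = 'navy'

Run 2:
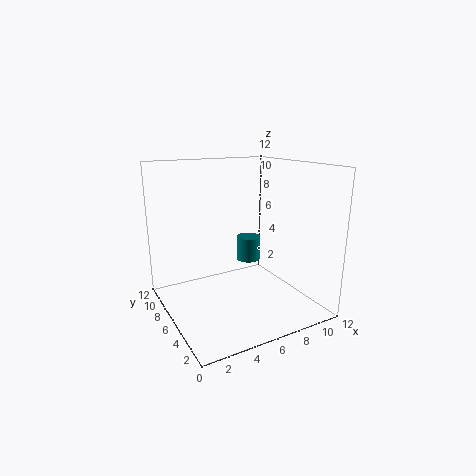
a = 7, b = 6, c = 4, t = 2, col = 'teal'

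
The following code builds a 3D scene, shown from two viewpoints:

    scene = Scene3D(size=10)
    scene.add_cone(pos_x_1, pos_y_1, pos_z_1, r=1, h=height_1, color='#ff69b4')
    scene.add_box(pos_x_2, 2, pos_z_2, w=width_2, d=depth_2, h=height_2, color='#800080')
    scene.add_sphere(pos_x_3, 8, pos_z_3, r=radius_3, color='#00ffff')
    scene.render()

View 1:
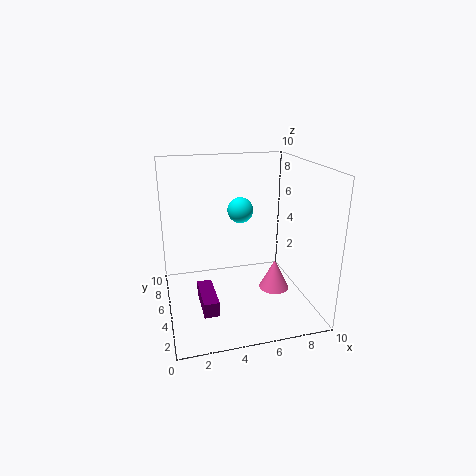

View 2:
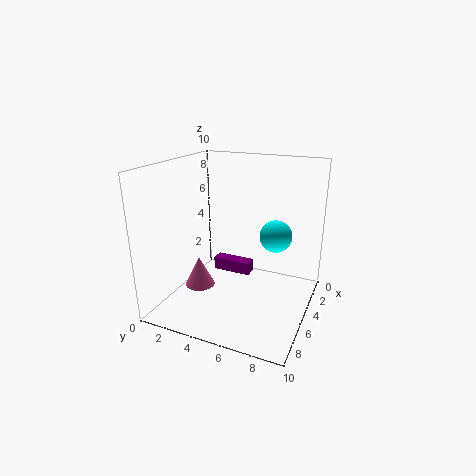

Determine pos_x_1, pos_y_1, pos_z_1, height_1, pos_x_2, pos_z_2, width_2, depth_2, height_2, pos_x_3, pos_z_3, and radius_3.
pos_x_1 = 7
pos_y_1 = 3
pos_z_1 = 2
height_1 = 2
pos_x_2 = 2
pos_z_2 = 1
width_2 = 1
depth_2 = 3
height_2 = 1
pos_x_3 = 6
pos_z_3 = 6
radius_3 = 1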